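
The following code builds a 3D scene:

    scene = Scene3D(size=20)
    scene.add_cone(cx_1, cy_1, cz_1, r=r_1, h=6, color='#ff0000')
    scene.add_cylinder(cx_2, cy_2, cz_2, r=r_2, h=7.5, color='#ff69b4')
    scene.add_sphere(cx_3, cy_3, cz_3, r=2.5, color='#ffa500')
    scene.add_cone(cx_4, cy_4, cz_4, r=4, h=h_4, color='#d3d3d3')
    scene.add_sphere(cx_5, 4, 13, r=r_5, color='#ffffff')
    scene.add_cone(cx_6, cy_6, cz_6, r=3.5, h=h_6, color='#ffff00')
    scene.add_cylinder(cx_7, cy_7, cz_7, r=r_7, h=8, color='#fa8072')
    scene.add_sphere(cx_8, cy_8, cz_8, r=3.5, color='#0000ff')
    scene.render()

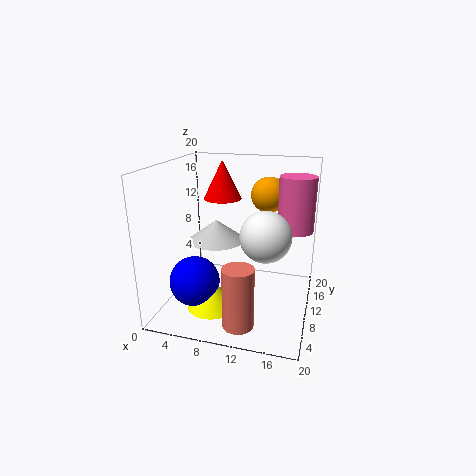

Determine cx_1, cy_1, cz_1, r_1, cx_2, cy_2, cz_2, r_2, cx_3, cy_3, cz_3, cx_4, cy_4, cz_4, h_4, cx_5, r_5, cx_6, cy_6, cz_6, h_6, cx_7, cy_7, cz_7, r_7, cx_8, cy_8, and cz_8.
cx_1 = 5.5
cy_1 = 17
cz_1 = 13.5
r_1 = 3
cx_2 = 17.5
cy_2 = 12.5
cz_2 = 11
r_2 = 2.5
cx_3 = 13.5
cy_3 = 13.5
cz_3 = 15.5
cx_4 = 6.5
cy_4 = 11
cz_4 = 9
h_4 = 3
cx_5 = 15
r_5 = 3
cx_6 = 7
cy_6 = 7
cz_6 = 0.5
h_6 = 4
cx_7 = 12
cy_7 = 3
cz_7 = 1
r_7 = 2
cx_8 = 4.5
cy_8 = 7
cz_8 = 4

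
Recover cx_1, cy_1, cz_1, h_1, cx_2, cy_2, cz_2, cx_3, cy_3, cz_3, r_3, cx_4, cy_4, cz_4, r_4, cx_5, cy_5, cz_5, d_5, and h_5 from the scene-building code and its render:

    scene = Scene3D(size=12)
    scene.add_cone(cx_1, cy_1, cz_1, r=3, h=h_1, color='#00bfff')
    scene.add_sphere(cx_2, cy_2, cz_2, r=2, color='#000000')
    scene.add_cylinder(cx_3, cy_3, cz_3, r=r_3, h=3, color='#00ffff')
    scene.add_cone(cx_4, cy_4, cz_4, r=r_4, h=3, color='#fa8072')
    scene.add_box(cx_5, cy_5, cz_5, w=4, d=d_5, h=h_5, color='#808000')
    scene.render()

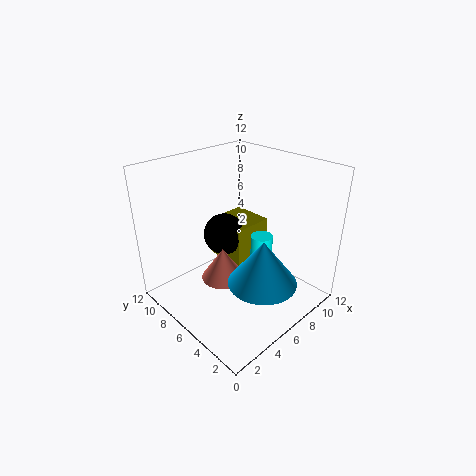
cx_1 = 7, cy_1 = 4, cz_1 = 2, h_1 = 4, cx_2 = 8, cy_2 = 10, cz_2 = 4, cx_3 = 9, cy_3 = 6, cz_3 = 2, r_3 = 1, cx_4 = 6, cy_4 = 8, cz_4 = 1, r_4 = 2, cx_5 = 8, cy_5 = 8, cz_5 = 1, d_5 = 4, h_5 = 4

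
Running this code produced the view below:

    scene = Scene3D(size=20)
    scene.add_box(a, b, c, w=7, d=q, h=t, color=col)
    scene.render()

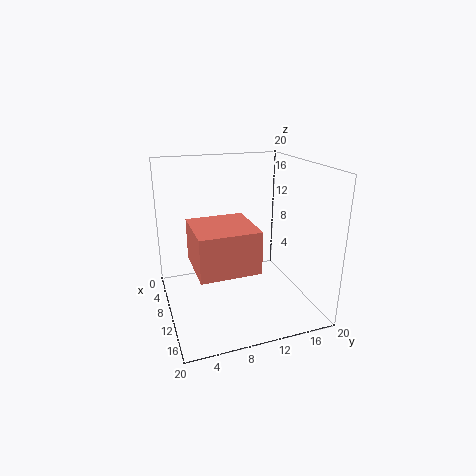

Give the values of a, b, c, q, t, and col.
a = 12.5
b = 2.5
c = 9.5
q = 7
t = 5
col = 'salmon'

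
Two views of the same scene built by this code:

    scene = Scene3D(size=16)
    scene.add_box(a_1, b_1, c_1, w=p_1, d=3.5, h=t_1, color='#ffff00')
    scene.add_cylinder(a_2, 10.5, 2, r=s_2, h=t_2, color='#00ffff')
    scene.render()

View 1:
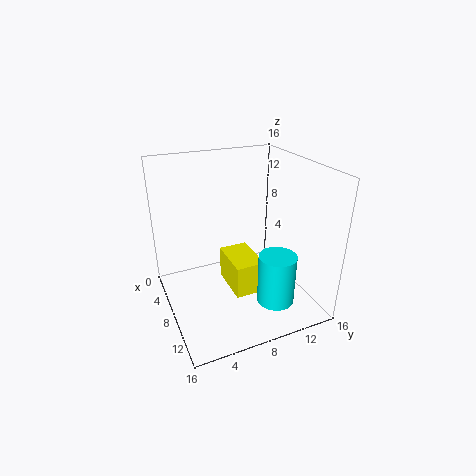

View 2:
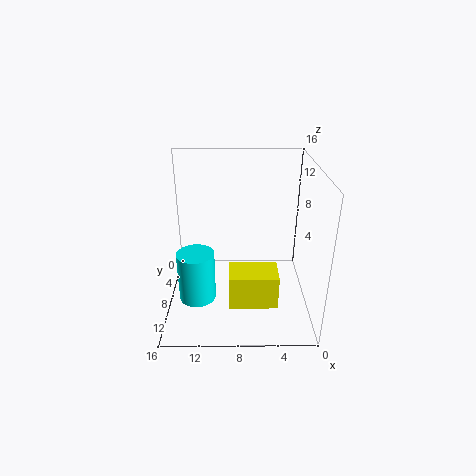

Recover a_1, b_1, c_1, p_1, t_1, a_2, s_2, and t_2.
a_1 = 3.5; b_1 = 7.5; c_1 = 0.5; p_1 = 5.5; t_1 = 4; a_2 = 12.5; s_2 = 2; t_2 = 5.5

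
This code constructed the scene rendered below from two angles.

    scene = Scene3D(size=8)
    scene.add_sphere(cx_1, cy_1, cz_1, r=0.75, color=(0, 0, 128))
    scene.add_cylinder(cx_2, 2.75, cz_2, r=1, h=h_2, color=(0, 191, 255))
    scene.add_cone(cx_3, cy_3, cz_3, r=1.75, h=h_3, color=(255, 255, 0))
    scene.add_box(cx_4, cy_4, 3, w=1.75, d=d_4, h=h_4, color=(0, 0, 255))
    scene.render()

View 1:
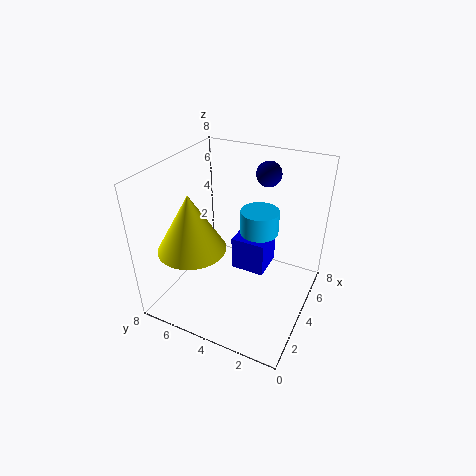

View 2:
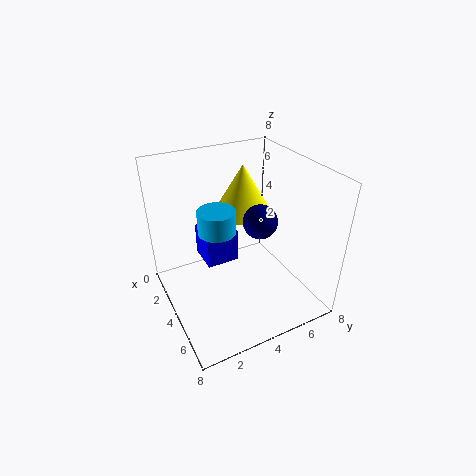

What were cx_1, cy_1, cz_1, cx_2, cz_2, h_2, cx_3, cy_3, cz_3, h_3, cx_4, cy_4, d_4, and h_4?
cx_1 = 7, cy_1 = 3.5, cz_1 = 6.75, cx_2 = 4, cz_2 = 4.75, h_2 = 1.25, cx_3 = 1.75, cy_3 = 5.5, cz_3 = 4.25, h_3 = 3, cx_4 = 2.75, cy_4 = 2, d_4 = 1.75, h_4 = 1.75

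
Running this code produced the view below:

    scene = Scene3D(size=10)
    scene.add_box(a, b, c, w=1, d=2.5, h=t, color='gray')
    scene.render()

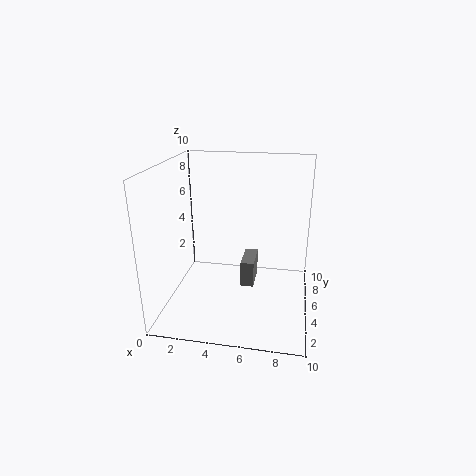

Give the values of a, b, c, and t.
a = 5; b = 6; c = 0.5; t = 2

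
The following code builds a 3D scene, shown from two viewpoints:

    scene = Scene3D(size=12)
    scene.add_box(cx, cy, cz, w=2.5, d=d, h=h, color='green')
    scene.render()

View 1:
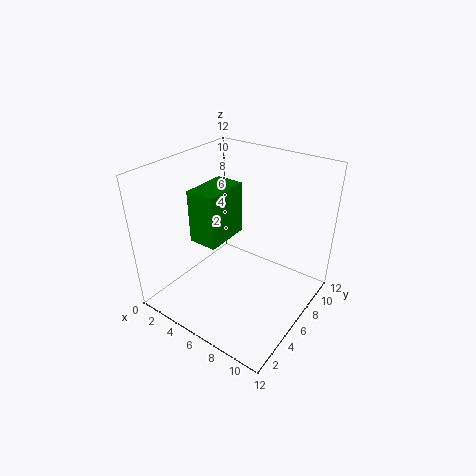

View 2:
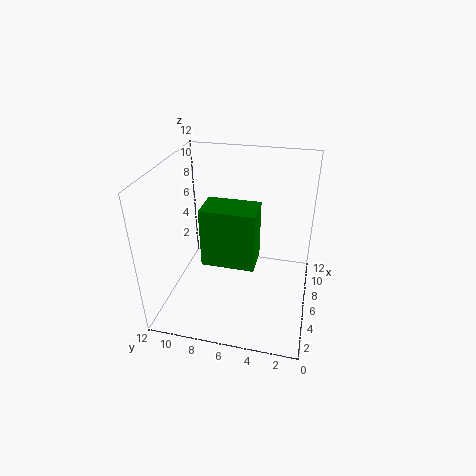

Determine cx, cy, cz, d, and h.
cx = 2.5, cy = 4, cz = 5.5, d = 4, h = 4.5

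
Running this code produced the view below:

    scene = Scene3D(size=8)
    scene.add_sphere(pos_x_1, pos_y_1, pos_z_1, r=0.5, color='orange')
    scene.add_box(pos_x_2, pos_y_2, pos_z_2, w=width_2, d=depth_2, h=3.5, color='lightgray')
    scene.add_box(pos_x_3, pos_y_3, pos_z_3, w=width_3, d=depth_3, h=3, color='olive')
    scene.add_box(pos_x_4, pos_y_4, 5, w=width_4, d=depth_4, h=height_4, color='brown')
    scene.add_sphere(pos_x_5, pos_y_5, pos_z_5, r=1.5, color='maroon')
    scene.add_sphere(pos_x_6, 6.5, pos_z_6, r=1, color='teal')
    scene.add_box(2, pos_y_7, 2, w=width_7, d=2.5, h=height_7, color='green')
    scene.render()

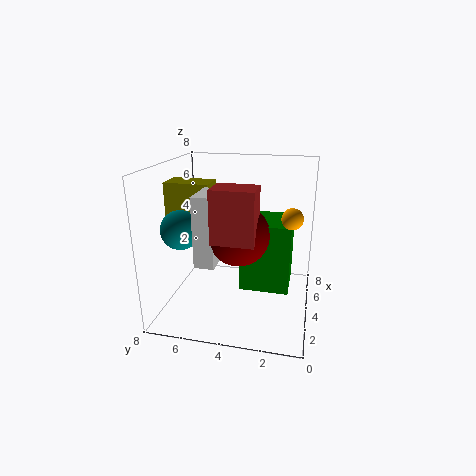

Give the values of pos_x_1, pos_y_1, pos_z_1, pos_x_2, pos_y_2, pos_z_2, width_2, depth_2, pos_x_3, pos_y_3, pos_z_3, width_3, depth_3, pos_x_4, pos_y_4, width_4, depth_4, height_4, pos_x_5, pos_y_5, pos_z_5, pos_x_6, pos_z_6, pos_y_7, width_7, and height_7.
pos_x_1 = 2
pos_y_1 = 1
pos_z_1 = 6
pos_x_2 = 1
pos_y_2 = 4.5
pos_z_2 = 3.5
width_2 = 2
depth_2 = 1
pos_x_3 = 3.5
pos_y_3 = 5.5
pos_z_3 = 4
width_3 = 1.5
depth_3 = 2.5
pos_x_4 = 0.5
pos_y_4 = 2.5
width_4 = 1.5
depth_4 = 2
height_4 = 2.5
pos_x_5 = 2
pos_y_5 = 3.5
pos_z_5 = 5
pos_x_6 = 2
pos_z_6 = 5
pos_y_7 = 1
width_7 = 2.5
height_7 = 3.5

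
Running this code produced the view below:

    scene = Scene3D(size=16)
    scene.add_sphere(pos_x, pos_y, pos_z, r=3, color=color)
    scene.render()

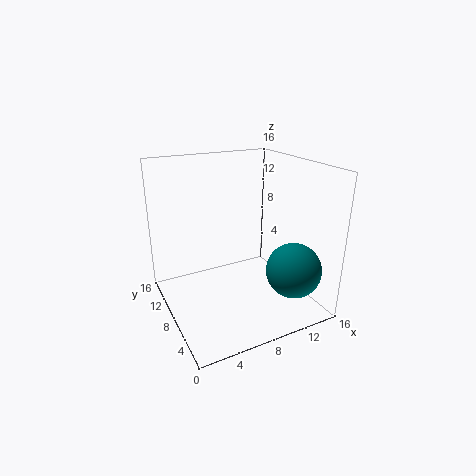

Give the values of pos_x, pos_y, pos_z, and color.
pos_x = 12.5, pos_y = 3.5, pos_z = 5, color = 'teal'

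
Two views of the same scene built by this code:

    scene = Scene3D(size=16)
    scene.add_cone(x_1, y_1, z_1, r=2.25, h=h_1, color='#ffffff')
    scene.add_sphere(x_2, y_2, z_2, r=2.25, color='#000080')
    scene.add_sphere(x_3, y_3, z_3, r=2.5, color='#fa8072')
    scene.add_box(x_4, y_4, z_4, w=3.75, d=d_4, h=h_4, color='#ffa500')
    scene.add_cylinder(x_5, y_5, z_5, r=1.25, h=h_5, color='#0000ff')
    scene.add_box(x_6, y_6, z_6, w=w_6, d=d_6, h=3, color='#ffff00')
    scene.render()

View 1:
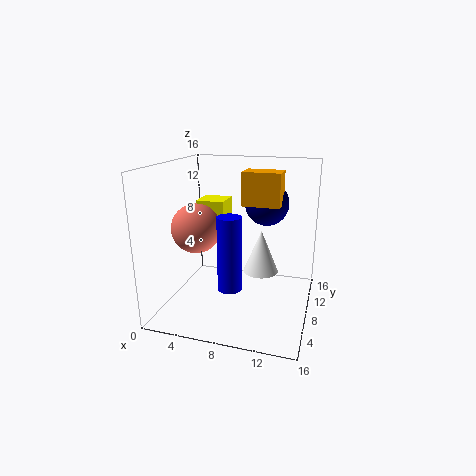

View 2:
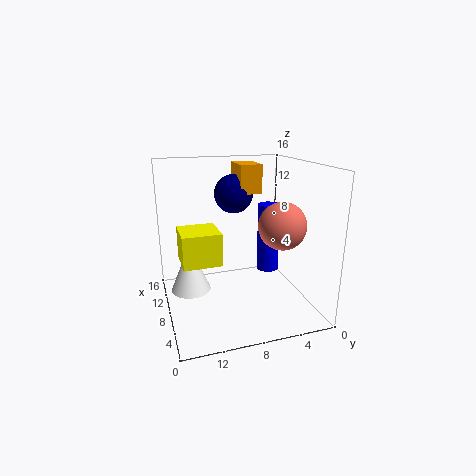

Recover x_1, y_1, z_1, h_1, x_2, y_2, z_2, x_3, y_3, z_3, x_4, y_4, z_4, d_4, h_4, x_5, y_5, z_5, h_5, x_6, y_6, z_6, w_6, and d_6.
x_1 = 9.5
y_1 = 13.25
z_1 = 1.75
h_1 = 5.5
x_2 = 11.25
y_2 = 7.5
z_2 = 12.25
x_3 = 4.75
y_3 = 4.25
z_3 = 10
x_4 = 9.25
y_4 = 4.75
z_4 = 12.5
d_4 = 2.5
h_4 = 3.25
x_5 = 8.25
y_5 = 4.25
z_5 = 3.75
h_5 = 7.75
x_6 = 1.5
y_6 = 11.5
z_6 = 8
w_6 = 3.5
d_6 = 3.5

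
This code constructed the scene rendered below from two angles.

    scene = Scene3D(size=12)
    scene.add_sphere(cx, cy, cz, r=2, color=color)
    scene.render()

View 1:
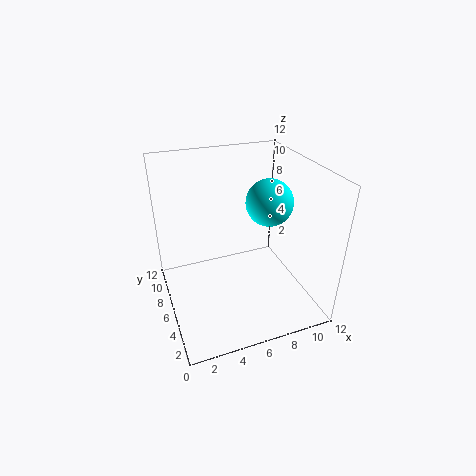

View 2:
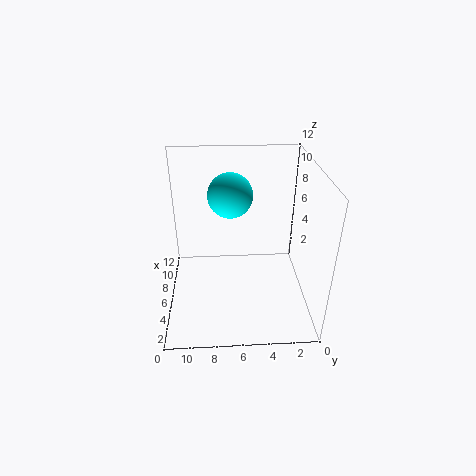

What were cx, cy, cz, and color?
cx = 9; cy = 6.5; cz = 8.5; color = 'cyan'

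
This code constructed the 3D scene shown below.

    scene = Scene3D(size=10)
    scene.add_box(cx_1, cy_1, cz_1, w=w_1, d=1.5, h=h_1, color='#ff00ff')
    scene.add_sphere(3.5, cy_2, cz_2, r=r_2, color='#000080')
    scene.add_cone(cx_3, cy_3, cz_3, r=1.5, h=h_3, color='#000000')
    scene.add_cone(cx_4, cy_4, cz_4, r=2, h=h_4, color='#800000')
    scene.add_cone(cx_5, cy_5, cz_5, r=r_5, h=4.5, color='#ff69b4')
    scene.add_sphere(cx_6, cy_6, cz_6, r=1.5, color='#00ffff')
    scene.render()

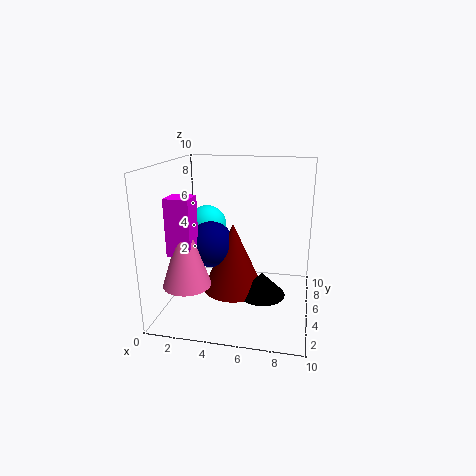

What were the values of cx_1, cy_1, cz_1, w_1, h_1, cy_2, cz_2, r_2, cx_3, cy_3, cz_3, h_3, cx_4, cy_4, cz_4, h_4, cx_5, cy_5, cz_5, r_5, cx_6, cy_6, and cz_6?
cx_1 = 1.5
cy_1 = 1
cz_1 = 5
w_1 = 1.5
h_1 = 3.5
cy_2 = 3.5
cz_2 = 5
r_2 = 1.5
cx_3 = 7
cy_3 = 3
cz_3 = 2
h_3 = 1.5
cx_4 = 5
cy_4 = 3.5
cz_4 = 2
h_4 = 4.5
cx_5 = 2.5
cy_5 = 1.5
cz_5 = 3
r_5 = 1.5
cx_6 = 2
cy_6 = 7.5
cz_6 = 5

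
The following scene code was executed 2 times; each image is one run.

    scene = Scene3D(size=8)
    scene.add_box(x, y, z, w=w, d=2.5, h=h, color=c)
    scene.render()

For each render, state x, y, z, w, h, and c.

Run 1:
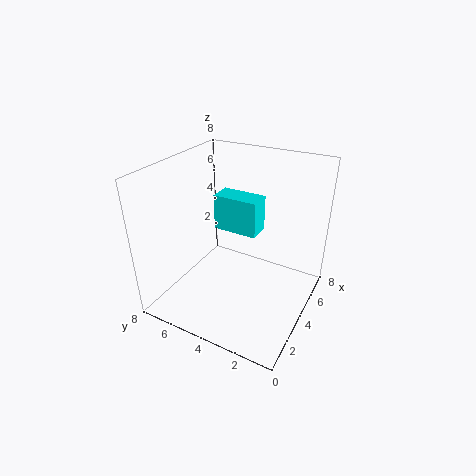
x = 4, y = 3, z = 4.25, w = 1.25, h = 2, c = 'cyan'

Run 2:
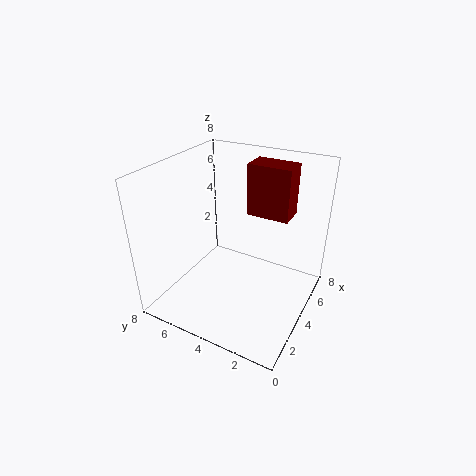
x = 5.5, y = 1.75, z = 4.75, w = 1.5, h = 3, c = 'maroon'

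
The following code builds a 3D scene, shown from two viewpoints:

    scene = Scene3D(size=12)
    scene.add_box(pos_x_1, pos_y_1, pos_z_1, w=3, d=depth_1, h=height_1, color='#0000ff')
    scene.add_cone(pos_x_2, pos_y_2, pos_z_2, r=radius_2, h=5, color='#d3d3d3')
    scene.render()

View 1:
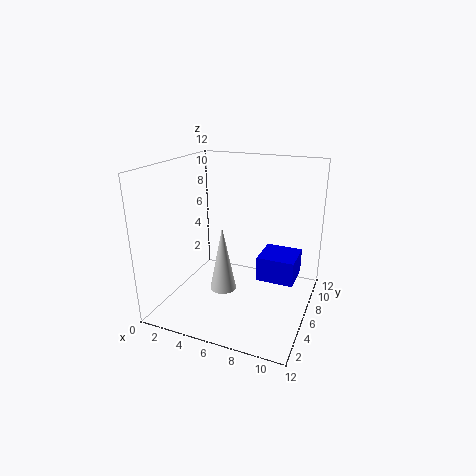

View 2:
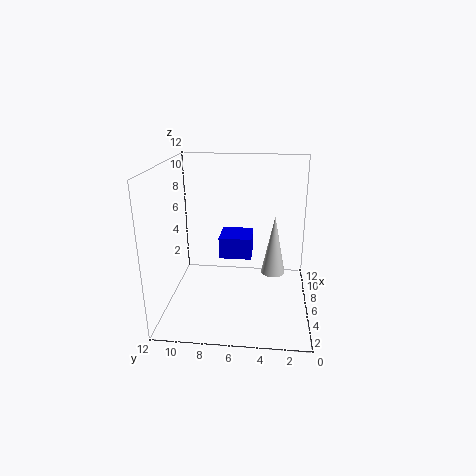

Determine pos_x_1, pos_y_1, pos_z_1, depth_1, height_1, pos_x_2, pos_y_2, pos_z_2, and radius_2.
pos_x_1 = 8; pos_y_1 = 5; pos_z_1 = 3; depth_1 = 3; height_1 = 2; pos_x_2 = 6; pos_y_2 = 3; pos_z_2 = 3; radius_2 = 1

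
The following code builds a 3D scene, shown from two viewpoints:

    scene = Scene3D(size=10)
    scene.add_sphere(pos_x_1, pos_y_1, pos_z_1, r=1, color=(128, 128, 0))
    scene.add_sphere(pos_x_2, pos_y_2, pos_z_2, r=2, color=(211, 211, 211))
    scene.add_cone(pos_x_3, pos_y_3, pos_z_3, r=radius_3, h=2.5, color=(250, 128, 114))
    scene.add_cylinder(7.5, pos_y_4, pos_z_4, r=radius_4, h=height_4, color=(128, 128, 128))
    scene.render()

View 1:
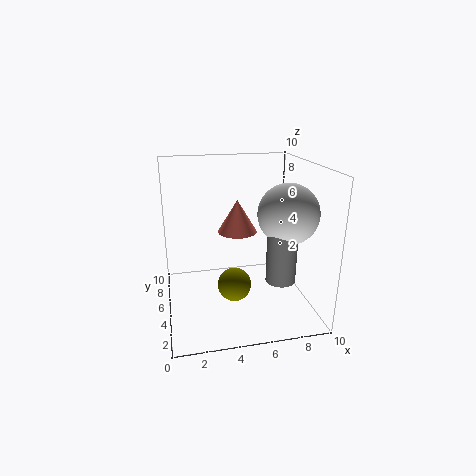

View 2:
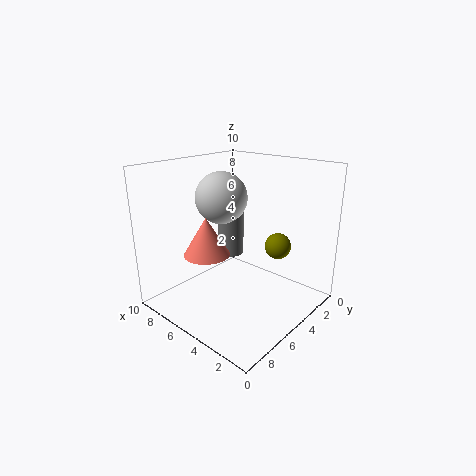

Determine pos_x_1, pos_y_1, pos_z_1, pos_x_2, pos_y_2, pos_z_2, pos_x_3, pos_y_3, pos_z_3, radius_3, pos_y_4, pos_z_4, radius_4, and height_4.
pos_x_1 = 4, pos_y_1 = 1.5, pos_z_1 = 3.5, pos_x_2 = 8, pos_y_2 = 3.5, pos_z_2 = 7, pos_x_3 = 5.5, pos_y_3 = 7.5, pos_z_3 = 4.5, radius_3 = 1.5, pos_y_4 = 3, pos_z_4 = 2.5, radius_4 = 1, height_4 = 3.5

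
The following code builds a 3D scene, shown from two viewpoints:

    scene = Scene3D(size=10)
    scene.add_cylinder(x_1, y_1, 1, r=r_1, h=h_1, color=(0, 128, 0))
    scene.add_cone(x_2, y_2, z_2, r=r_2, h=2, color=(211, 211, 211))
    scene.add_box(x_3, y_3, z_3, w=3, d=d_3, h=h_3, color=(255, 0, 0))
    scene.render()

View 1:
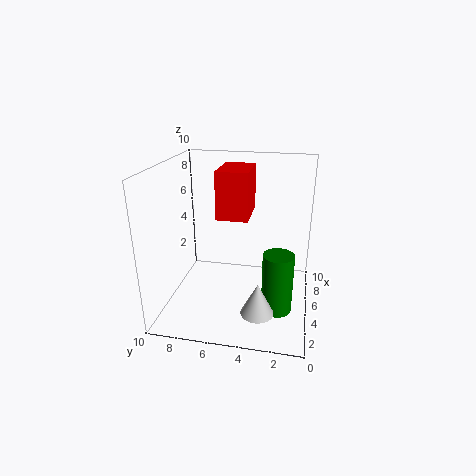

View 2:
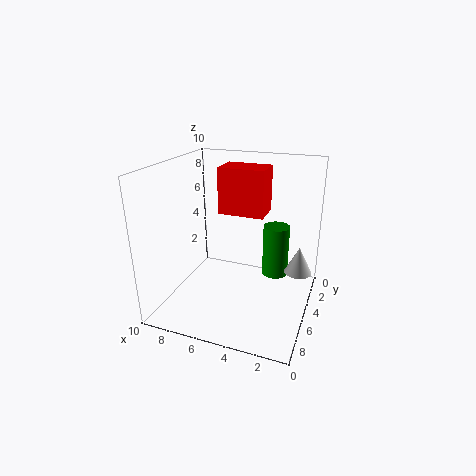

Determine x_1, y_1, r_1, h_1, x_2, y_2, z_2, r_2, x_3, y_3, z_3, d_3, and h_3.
x_1 = 3
y_1 = 2
r_1 = 1
h_1 = 4
x_2 = 1
y_2 = 3
z_2 = 2
r_2 = 1
x_3 = 3
y_3 = 4
z_3 = 7
d_3 = 2
h_3 = 3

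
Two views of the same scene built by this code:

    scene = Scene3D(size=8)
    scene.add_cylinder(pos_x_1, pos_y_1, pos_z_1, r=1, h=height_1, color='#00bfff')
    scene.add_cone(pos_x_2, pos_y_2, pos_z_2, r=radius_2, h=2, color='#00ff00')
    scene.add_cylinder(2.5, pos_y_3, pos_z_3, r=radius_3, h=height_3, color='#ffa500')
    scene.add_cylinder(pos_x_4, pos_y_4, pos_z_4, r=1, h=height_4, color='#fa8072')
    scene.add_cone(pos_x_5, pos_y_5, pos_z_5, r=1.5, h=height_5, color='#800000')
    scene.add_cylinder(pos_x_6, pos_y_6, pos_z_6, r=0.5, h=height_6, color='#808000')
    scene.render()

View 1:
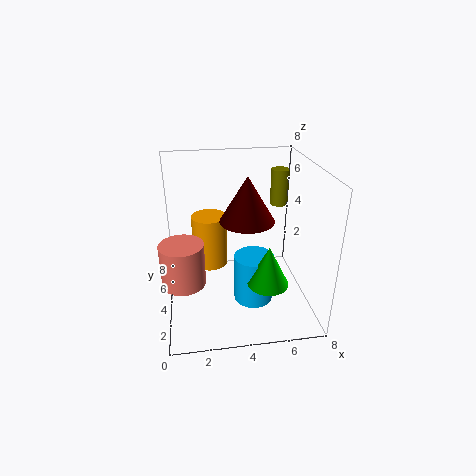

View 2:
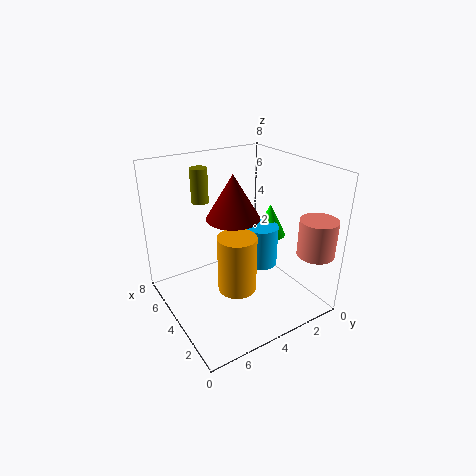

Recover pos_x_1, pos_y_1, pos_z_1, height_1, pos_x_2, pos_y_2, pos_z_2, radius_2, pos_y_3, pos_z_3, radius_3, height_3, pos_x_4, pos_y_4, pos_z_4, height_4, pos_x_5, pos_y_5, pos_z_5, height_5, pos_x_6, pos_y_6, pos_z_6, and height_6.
pos_x_1 = 4.5
pos_y_1 = 2
pos_z_1 = 1.5
height_1 = 2.5
pos_x_2 = 5
pos_y_2 = 1
pos_z_2 = 3
radius_2 = 1
pos_y_3 = 5
pos_z_3 = 2
radius_3 = 1
height_3 = 3
pos_x_4 = 1
pos_y_4 = 1
pos_z_4 = 3.5
height_4 = 2
pos_x_5 = 4.5
pos_y_5 = 4
pos_z_5 = 5
height_5 = 2.5
pos_x_6 = 6.5
pos_y_6 = 5
pos_z_6 = 5.5
height_6 = 2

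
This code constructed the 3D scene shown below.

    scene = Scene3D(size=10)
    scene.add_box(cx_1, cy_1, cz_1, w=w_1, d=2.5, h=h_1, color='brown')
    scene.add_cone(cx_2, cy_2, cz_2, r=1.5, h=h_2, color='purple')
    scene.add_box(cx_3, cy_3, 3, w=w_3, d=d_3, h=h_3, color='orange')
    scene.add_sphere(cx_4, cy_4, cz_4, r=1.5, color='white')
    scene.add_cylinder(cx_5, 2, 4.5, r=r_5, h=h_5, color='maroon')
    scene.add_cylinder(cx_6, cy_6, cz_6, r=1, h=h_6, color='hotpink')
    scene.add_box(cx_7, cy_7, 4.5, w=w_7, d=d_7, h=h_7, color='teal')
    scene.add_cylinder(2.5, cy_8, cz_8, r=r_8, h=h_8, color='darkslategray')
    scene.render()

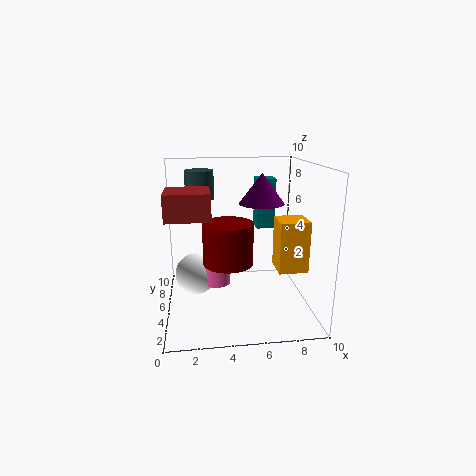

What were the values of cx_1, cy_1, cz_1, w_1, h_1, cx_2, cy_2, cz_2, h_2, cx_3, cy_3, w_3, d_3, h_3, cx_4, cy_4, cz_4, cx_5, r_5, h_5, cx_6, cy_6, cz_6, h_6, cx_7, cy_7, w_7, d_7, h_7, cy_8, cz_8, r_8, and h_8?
cx_1 = 0.5
cy_1 = 0.5
cz_1 = 7.5
w_1 = 2.5
h_1 = 1.5
cx_2 = 6.5
cy_2 = 4.5
cz_2 = 7.5
h_2 = 2
cx_3 = 7.5
cy_3 = 3
w_3 = 2
d_3 = 2
h_3 = 3.5
cx_4 = 2
cy_4 = 6
cz_4 = 2
cx_5 = 4
r_5 = 1.5
h_5 = 2.5
cx_6 = 3.5
cy_6 = 5.5
cz_6 = 1.5
h_6 = 1.5
cx_7 = 7
cy_7 = 8.5
w_7 = 1.5
d_7 = 1.5
h_7 = 4
cy_8 = 6.5
cz_8 = 7.5
r_8 = 1
h_8 = 2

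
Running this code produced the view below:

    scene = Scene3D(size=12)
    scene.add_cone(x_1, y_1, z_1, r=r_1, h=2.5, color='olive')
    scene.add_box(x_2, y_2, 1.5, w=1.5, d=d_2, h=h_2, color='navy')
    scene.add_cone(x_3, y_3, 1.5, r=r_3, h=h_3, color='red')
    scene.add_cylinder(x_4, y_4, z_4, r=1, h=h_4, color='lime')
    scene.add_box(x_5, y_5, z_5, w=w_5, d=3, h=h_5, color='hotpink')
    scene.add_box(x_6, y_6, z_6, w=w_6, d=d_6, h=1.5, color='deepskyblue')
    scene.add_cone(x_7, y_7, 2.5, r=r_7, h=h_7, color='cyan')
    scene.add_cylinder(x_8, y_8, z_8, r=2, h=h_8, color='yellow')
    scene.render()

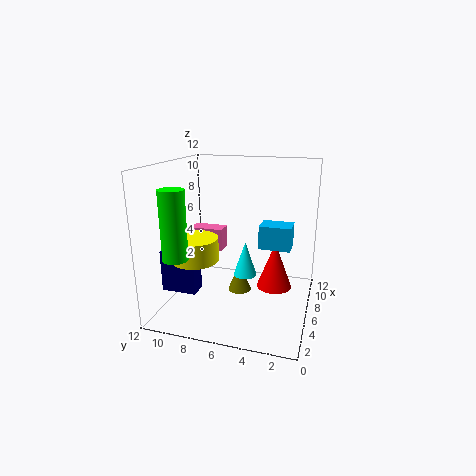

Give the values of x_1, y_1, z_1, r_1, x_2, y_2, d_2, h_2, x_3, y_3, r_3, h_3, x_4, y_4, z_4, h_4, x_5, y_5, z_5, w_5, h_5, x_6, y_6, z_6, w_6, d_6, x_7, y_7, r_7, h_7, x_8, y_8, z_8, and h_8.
x_1 = 6.5
y_1 = 6
z_1 = 1
r_1 = 1
x_2 = 3.5
y_2 = 9
d_2 = 3
h_2 = 3.5
x_3 = 7
y_3 = 3
r_3 = 1.5
h_3 = 4
x_4 = 2.5
y_4 = 10
z_4 = 5
h_4 = 5.5
x_5 = 7.5
y_5 = 8
z_5 = 4
w_5 = 1.5
h_5 = 2
x_6 = 0.5
y_6 = 1
z_6 = 7.5
w_6 = 1.5
d_6 = 2
x_7 = 6.5
y_7 = 5.5
r_7 = 1
h_7 = 3
x_8 = 5
y_8 = 9.5
z_8 = 4
h_8 = 2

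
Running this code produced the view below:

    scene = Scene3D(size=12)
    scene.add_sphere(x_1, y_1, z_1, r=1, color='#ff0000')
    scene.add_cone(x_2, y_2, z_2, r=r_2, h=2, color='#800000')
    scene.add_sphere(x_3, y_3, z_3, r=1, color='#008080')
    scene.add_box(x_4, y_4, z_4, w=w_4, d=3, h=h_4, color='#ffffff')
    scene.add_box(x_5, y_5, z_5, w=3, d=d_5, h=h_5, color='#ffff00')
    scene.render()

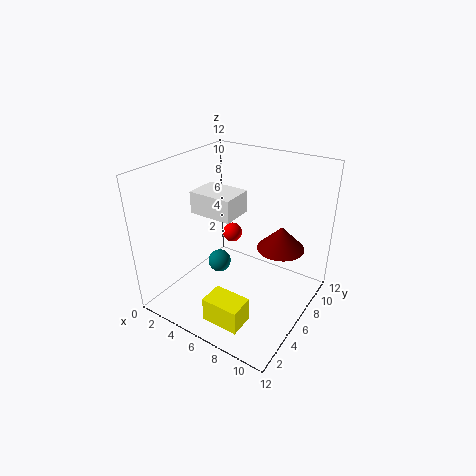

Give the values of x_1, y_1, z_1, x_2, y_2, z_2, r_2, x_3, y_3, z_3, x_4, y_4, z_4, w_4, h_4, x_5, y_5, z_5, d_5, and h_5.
x_1 = 2
y_1 = 11
z_1 = 3
x_2 = 9
y_2 = 8
z_2 = 5
r_2 = 2
x_3 = 4
y_3 = 6
z_3 = 3
x_4 = 1
y_4 = 6
z_4 = 7
w_4 = 4
h_4 = 2
x_5 = 6
y_5 = 1
z_5 = 1
d_5 = 2
h_5 = 2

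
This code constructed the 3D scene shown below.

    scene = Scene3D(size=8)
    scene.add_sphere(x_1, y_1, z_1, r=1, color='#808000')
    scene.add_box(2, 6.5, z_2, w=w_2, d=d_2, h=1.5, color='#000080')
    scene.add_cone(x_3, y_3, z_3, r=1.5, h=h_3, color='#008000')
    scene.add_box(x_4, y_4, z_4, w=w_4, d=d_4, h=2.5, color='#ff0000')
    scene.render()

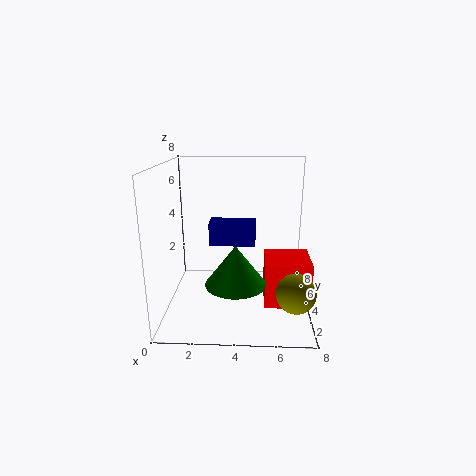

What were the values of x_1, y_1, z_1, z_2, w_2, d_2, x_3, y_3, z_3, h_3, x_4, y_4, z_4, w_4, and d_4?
x_1 = 7
y_1 = 1.5
z_1 = 2
z_2 = 2.5
w_2 = 3
d_2 = 1.5
x_3 = 4
y_3 = 1.5
z_3 = 2.5
h_3 = 2
x_4 = 5.5
y_4 = 2.5
z_4 = 0.5
w_4 = 2.5
d_4 = 2.5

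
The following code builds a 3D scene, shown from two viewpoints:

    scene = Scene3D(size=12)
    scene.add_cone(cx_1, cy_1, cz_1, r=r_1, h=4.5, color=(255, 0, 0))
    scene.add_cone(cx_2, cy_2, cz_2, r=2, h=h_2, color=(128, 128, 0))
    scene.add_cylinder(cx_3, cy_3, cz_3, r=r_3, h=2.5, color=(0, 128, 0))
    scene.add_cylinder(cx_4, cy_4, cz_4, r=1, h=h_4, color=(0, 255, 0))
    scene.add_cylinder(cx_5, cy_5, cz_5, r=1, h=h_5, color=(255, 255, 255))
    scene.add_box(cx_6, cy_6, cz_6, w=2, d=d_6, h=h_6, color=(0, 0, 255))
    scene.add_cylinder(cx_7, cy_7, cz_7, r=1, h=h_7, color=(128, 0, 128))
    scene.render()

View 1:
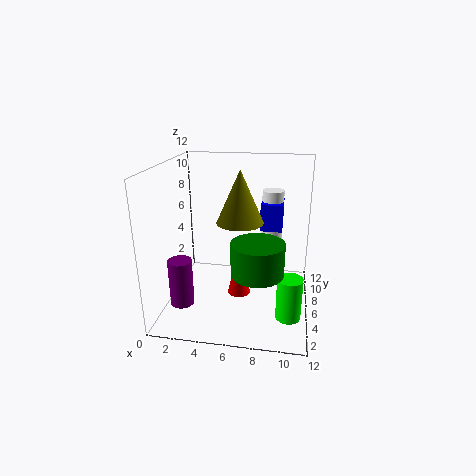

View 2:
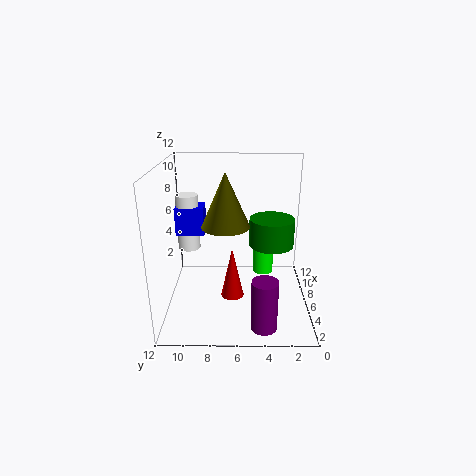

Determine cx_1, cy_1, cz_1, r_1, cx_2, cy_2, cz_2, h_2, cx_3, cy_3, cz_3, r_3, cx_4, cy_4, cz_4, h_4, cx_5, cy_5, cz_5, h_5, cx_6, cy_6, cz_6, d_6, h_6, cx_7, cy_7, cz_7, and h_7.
cx_1 = 6, cy_1 = 6.5, cz_1 = 0.5, r_1 = 1, cx_2 = 6, cy_2 = 7, cz_2 = 7, h_2 = 4.5, cx_3 = 8, cy_3 = 3, cz_3 = 4.5, r_3 = 2, cx_4 = 10.5, cy_4 = 3.5, cz_4 = 0.5, h_4 = 3.5, cx_5 = 8.5, cy_5 = 10.5, cz_5 = 4, h_5 = 5, cx_6 = 7.5, cy_6 = 9, cz_6 = 5.5, d_6 = 2.5, h_6 = 2.5, cx_7 = 1.5, cy_7 = 4, cz_7 = 0.5, h_7 = 4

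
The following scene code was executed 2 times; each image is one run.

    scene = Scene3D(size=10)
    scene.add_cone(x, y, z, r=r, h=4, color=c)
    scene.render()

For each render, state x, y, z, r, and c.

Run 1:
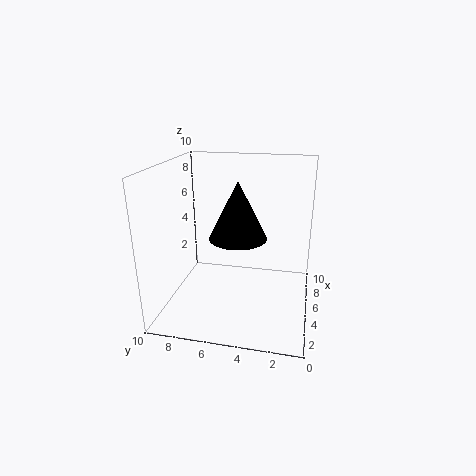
x = 5; y = 5; z = 5; r = 2; c = 'black'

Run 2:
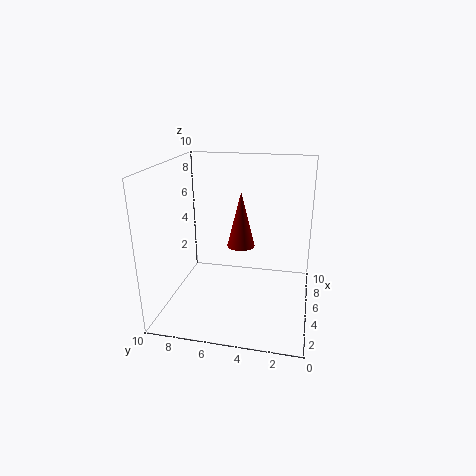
x = 6; y = 5; z = 4; r = 1; c = 'maroon'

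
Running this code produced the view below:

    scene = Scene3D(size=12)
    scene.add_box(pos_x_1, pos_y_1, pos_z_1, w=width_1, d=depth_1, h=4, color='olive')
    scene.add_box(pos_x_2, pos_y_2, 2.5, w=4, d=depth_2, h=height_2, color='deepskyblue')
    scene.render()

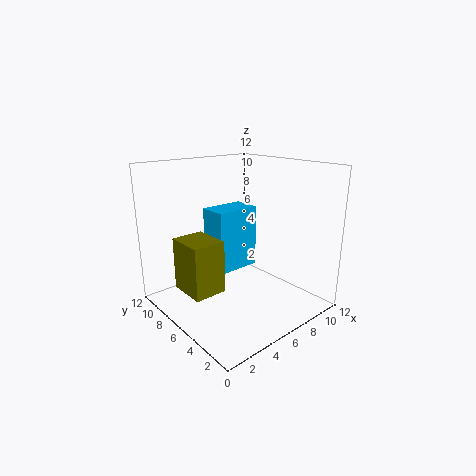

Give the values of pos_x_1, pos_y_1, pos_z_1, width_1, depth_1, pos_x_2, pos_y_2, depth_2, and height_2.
pos_x_1 = 0.5, pos_y_1 = 4, pos_z_1 = 3, width_1 = 2.5, depth_1 = 3, pos_x_2 = 5, pos_y_2 = 7, depth_2 = 2.5, height_2 = 5.5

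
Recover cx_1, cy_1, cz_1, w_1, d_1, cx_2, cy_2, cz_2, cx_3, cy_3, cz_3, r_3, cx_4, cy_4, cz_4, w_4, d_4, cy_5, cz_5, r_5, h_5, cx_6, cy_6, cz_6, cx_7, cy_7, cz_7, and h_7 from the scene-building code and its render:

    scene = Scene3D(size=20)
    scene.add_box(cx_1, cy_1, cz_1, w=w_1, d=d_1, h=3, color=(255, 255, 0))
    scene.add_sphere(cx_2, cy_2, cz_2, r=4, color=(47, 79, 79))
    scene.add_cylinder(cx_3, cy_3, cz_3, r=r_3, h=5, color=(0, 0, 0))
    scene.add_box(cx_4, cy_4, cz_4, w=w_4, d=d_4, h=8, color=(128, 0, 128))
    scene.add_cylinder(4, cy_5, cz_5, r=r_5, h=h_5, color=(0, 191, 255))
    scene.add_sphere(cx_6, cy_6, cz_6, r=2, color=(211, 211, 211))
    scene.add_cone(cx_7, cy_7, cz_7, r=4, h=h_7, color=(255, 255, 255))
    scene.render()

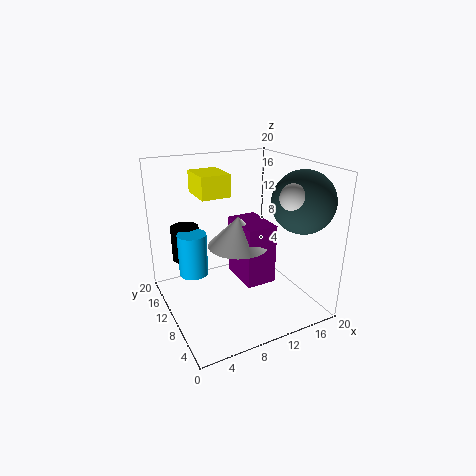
cx_1 = 5
cy_1 = 10
cz_1 = 16
w_1 = 4
d_1 = 5
cx_2 = 16
cy_2 = 4
cz_2 = 16
cx_3 = 4
cy_3 = 15
cz_3 = 6
r_3 = 2
cx_4 = 9
cy_4 = 5
cz_4 = 5
w_4 = 4
d_4 = 6
cy_5 = 12
cz_5 = 5
r_5 = 2
h_5 = 6
cx_6 = 14
cy_6 = 3
cz_6 = 17
cx_7 = 9
cy_7 = 8
cz_7 = 10
h_7 = 4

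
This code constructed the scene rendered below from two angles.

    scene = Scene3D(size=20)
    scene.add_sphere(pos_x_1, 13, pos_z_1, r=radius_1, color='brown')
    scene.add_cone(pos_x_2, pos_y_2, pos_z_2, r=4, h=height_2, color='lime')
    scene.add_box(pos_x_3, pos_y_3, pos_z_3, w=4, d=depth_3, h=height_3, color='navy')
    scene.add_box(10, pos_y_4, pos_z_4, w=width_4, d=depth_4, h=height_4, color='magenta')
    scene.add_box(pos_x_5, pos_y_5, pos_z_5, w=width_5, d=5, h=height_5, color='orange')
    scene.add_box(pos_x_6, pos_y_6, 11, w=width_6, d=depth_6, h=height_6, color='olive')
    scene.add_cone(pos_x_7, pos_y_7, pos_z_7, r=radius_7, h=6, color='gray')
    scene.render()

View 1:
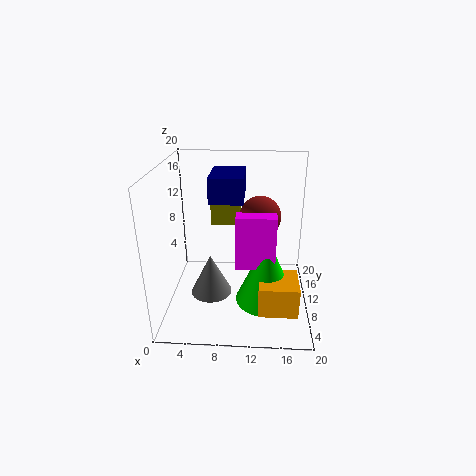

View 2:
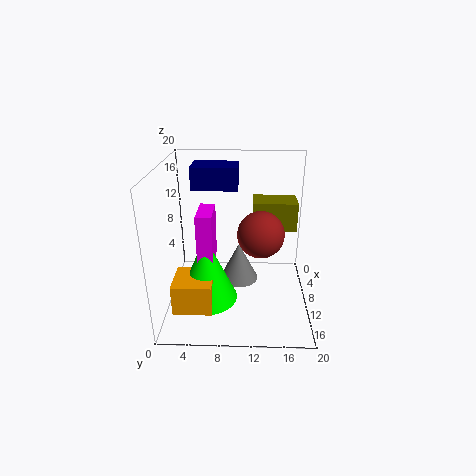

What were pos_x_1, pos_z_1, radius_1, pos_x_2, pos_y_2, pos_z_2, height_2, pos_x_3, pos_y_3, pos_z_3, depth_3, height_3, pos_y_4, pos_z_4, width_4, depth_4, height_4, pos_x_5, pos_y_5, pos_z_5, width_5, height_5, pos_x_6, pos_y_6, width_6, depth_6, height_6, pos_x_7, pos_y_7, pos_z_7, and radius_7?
pos_x_1 = 13
pos_z_1 = 12
radius_1 = 3
pos_x_2 = 14
pos_y_2 = 6
pos_z_2 = 3
height_2 = 9
pos_x_3 = 7
pos_y_3 = 4
pos_z_3 = 17
depth_3 = 6
height_3 = 3
pos_y_4 = 5
pos_z_4 = 8
width_4 = 5
depth_4 = 2
height_4 = 7
pos_x_5 = 13
pos_y_5 = 2
pos_z_5 = 3
width_5 = 5
height_5 = 4
pos_x_6 = 6
pos_y_6 = 12
width_6 = 4
depth_6 = 6
height_6 = 4
pos_x_7 = 6
pos_y_7 = 10
pos_z_7 = 1
radius_7 = 3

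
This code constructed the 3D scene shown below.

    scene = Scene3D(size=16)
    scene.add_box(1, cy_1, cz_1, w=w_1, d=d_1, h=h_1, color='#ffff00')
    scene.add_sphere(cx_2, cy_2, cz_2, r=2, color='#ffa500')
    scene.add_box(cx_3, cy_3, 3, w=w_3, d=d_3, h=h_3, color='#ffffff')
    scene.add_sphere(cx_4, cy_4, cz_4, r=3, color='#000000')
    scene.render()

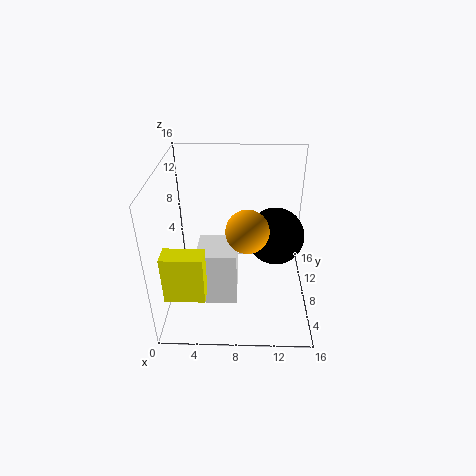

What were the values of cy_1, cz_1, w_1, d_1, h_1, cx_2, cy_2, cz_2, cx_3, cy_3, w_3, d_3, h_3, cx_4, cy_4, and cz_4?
cy_1 = 1; cz_1 = 5; w_1 = 4; d_1 = 2; h_1 = 5; cx_2 = 9; cy_2 = 3; cz_2 = 12; cx_3 = 4; cy_3 = 3; w_3 = 4; d_3 = 4; h_3 = 6; cx_4 = 12; cy_4 = 7; cz_4 = 9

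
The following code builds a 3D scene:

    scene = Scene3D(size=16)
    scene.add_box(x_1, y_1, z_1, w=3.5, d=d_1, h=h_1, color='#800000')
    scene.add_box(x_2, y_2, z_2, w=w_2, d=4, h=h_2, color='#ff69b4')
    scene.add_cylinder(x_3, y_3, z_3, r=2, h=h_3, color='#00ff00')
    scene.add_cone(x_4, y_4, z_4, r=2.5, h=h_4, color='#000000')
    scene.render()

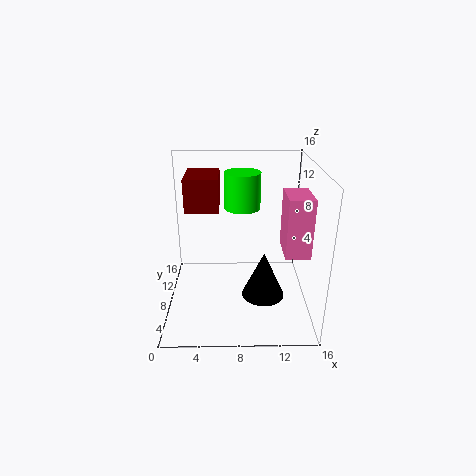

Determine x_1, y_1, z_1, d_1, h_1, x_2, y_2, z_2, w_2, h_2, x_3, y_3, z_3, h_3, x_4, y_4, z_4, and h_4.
x_1 = 2.5
y_1 = 6.5
z_1 = 11.5
d_1 = 5
h_1 = 3.5
x_2 = 12.5
y_2 = 3
z_2 = 8
w_2 = 2.5
h_2 = 6
x_3 = 8.5
y_3 = 9.5
z_3 = 11
h_3 = 4
x_4 = 11
y_4 = 8
z_4 = 0.5
h_4 = 5.5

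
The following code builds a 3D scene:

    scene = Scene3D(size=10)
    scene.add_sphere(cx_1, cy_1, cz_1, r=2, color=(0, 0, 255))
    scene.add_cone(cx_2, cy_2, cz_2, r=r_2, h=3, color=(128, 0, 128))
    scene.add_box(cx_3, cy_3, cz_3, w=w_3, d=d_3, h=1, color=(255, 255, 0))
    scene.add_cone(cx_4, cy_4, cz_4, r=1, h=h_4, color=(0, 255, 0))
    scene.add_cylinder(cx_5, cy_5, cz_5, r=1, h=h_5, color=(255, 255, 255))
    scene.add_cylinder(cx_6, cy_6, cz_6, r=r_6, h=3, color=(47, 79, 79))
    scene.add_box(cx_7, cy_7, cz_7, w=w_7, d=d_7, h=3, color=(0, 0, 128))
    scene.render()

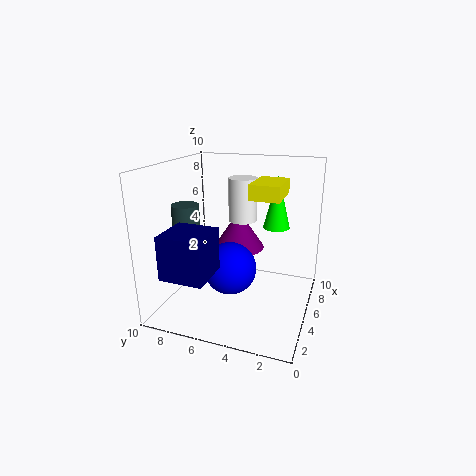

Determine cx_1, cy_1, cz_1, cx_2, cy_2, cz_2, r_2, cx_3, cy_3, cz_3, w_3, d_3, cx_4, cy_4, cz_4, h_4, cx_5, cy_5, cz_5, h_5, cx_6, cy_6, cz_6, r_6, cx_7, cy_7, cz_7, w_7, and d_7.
cx_1 = 6, cy_1 = 6, cz_1 = 2, cx_2 = 8, cy_2 = 6, cz_2 = 3, r_2 = 2, cx_3 = 4, cy_3 = 2, cz_3 = 8, w_3 = 3, d_3 = 2, cx_4 = 8, cy_4 = 3, cz_4 = 5, h_4 = 4, cx_5 = 6, cy_5 = 5, cz_5 = 6, h_5 = 3, cx_6 = 5, cy_6 = 9, cz_6 = 4, r_6 = 1, cx_7 = 1, cy_7 = 6, cz_7 = 3, w_7 = 3, d_7 = 3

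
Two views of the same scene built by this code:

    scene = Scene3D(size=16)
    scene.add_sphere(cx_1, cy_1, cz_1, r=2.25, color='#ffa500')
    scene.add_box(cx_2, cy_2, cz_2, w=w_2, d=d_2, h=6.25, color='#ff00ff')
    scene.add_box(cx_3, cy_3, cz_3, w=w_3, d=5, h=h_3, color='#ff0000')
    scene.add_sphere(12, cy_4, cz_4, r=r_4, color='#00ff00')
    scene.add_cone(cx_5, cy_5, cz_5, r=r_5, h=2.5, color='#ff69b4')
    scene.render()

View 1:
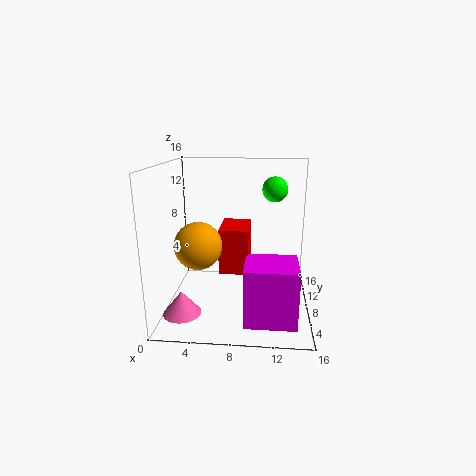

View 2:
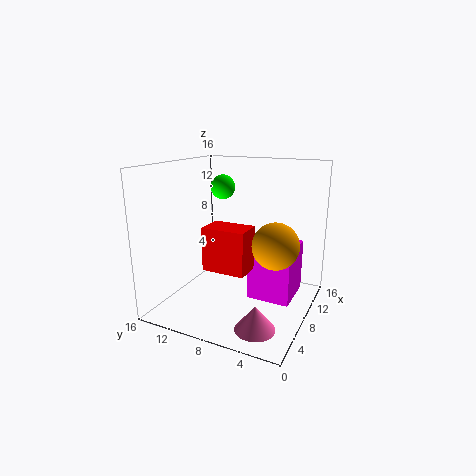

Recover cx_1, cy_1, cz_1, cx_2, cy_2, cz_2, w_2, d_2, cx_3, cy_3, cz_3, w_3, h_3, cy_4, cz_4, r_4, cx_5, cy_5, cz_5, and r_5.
cx_1 = 4.75; cy_1 = 2.5; cz_1 = 9; cx_2 = 9; cy_2 = 2.25; cz_2 = 0.25; w_2 = 5.5; d_2 = 5; cx_3 = 6; cy_3 = 6.5; cz_3 = 4.25; w_3 = 3.25; h_3 = 5; cy_4 = 12; cz_4 = 12.75; r_4 = 1.5; cx_5 = 2.5; cy_5 = 3.5; cz_5 = 1; r_5 = 2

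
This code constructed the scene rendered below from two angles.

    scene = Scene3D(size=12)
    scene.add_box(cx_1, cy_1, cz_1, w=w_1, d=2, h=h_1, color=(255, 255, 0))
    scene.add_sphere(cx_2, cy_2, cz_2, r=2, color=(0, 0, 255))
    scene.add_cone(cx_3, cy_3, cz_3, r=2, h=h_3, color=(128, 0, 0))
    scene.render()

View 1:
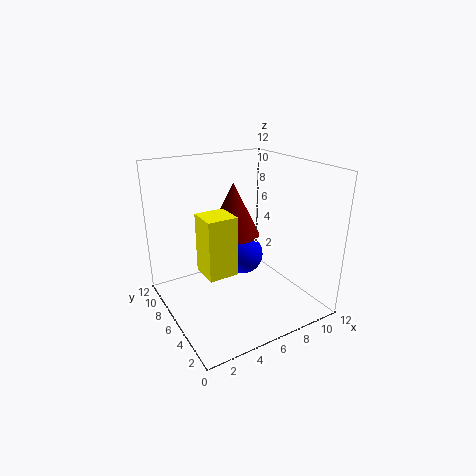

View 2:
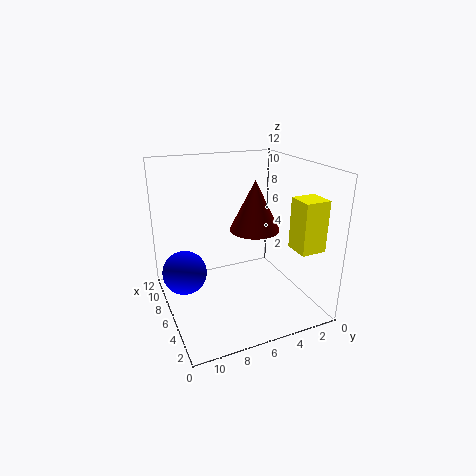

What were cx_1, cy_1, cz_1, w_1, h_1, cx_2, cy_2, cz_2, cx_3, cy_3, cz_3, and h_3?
cx_1 = 1
cy_1 = 1
cz_1 = 6
w_1 = 2
h_1 = 4
cx_2 = 9
cy_2 = 10
cz_2 = 2
cx_3 = 5
cy_3 = 5
cz_3 = 7
h_3 = 4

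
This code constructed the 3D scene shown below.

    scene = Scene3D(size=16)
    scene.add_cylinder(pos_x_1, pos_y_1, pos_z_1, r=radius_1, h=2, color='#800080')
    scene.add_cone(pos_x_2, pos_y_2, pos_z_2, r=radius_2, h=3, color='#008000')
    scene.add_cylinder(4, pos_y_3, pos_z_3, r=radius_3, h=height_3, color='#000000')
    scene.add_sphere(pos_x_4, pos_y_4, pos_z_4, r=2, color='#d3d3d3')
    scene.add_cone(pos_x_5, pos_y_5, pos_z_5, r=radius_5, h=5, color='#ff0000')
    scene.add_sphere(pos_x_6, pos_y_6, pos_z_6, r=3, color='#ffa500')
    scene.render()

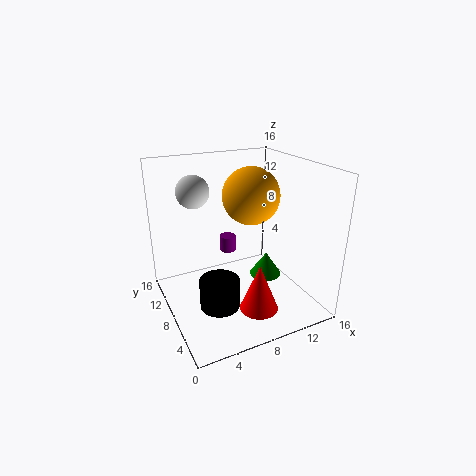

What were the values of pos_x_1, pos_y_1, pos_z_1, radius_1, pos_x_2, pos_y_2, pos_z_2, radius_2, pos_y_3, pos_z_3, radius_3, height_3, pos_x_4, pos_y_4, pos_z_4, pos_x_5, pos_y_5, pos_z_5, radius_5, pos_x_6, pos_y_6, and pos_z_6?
pos_x_1 = 9, pos_y_1 = 13, pos_z_1 = 4, radius_1 = 1, pos_x_2 = 13, pos_y_2 = 10, pos_z_2 = 1, radius_2 = 2, pos_y_3 = 4, pos_z_3 = 3, radius_3 = 2, height_3 = 3, pos_x_4 = 5, pos_y_4 = 14, pos_z_4 = 12, pos_x_5 = 8, pos_y_5 = 3, pos_z_5 = 2, radius_5 = 2, pos_x_6 = 9, pos_y_6 = 7, pos_z_6 = 13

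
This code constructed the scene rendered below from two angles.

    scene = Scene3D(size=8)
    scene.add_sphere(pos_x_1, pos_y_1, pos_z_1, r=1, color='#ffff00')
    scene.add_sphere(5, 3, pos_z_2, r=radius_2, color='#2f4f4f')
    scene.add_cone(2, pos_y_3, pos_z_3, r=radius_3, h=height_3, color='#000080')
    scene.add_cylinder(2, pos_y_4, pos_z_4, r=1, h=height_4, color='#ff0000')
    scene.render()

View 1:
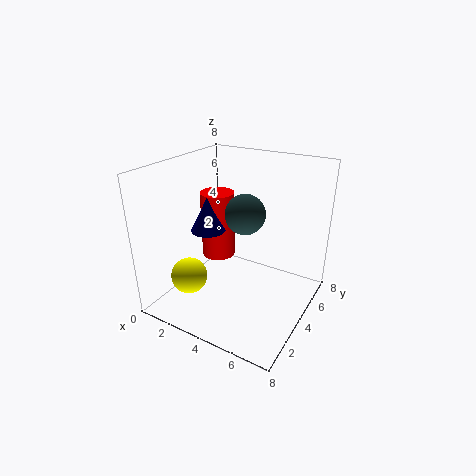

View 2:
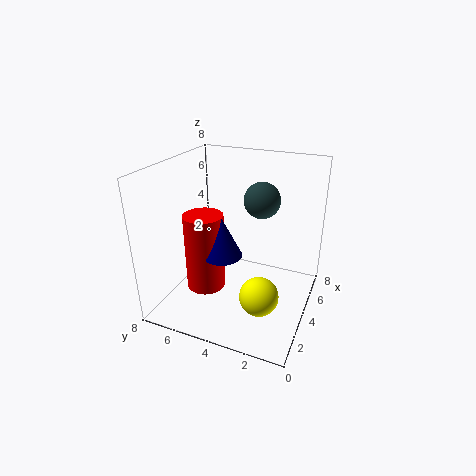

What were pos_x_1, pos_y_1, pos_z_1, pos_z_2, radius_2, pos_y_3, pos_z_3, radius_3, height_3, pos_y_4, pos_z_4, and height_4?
pos_x_1 = 2
pos_y_1 = 2
pos_z_1 = 2
pos_z_2 = 6
radius_2 = 1
pos_y_3 = 4
pos_z_3 = 4
radius_3 = 1
height_3 = 2
pos_y_4 = 5
pos_z_4 = 2
height_4 = 4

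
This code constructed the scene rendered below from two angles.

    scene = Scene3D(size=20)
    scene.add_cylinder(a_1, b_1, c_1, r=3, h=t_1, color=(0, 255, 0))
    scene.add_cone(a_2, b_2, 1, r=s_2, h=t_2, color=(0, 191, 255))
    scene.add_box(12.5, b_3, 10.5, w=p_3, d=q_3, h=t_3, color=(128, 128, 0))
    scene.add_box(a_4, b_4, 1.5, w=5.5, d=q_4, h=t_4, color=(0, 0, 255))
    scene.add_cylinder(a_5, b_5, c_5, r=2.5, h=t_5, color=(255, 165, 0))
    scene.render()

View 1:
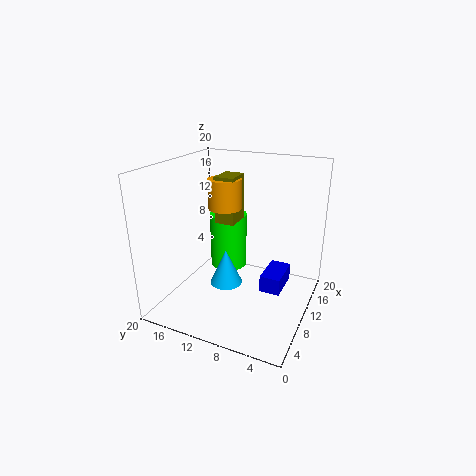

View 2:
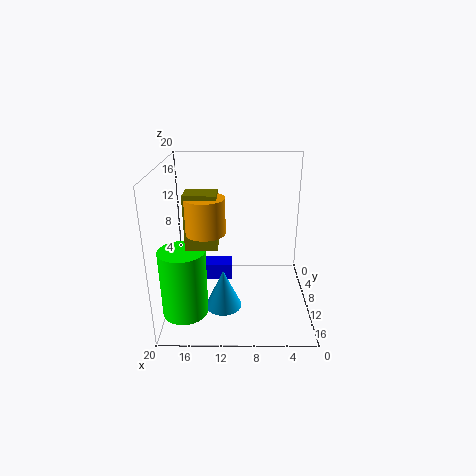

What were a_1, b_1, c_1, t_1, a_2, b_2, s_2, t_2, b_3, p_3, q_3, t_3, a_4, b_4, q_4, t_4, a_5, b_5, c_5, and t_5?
a_1 = 17, b_1 = 15, c_1 = 1.5, t_1 = 9, a_2 = 12, b_2 = 13, s_2 = 2.5, t_2 = 5.5, b_3 = 12, p_3 = 4, q_3 = 3, t_3 = 7, a_4 = 11, b_4 = 4, q_4 = 3, t_4 = 2.5, a_5 = 14, b_5 = 14, c_5 = 12.5, t_5 = 4.5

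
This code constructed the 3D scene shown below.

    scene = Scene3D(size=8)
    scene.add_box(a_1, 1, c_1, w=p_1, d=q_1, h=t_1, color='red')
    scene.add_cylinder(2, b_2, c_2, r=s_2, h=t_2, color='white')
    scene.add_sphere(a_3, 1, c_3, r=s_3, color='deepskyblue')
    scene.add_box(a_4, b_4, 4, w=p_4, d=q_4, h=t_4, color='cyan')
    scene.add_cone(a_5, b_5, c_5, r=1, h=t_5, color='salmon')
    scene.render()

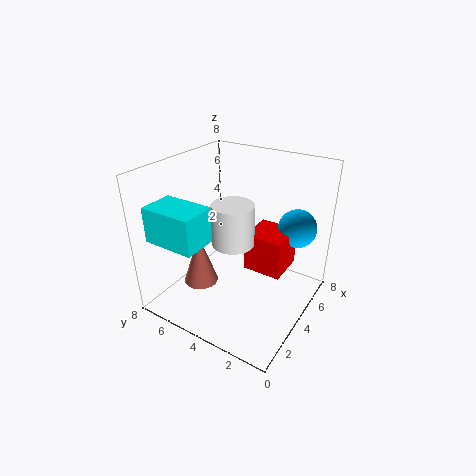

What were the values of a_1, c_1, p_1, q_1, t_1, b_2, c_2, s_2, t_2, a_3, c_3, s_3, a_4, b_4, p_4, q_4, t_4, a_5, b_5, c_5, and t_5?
a_1 = 3; c_1 = 3; p_1 = 2; q_1 = 2; t_1 = 2; b_2 = 3; c_2 = 5; s_2 = 1; t_2 = 2; a_3 = 5; c_3 = 5; s_3 = 1; a_4 = 1; b_4 = 5; p_4 = 2; q_4 = 3; t_4 = 2; a_5 = 3; b_5 = 6; c_5 = 1; t_5 = 3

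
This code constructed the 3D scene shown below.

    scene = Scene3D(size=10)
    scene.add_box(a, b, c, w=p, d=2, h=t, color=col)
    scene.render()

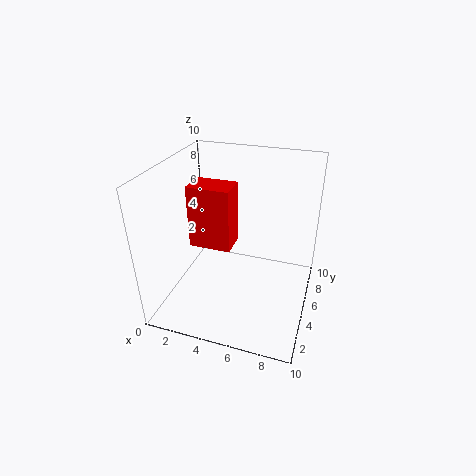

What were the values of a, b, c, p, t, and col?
a = 1.5
b = 4.5
c = 4
p = 3
t = 4.5
col = 'red'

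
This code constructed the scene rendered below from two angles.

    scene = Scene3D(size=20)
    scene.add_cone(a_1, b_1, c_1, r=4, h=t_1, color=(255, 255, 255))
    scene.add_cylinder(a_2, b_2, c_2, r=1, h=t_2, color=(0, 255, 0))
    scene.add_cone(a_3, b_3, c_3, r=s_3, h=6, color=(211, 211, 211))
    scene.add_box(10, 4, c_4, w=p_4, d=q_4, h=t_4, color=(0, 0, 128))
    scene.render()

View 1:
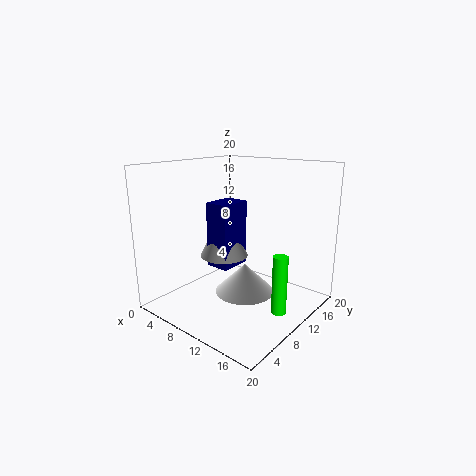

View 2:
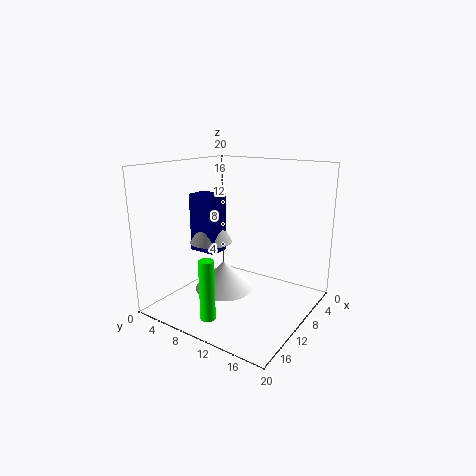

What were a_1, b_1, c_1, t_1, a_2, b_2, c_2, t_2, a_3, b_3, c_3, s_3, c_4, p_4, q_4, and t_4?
a_1 = 12; b_1 = 9; c_1 = 3; t_1 = 4; a_2 = 17; b_2 = 10; c_2 = 1; t_2 = 8; a_3 = 11; b_3 = 6; c_3 = 9; s_3 = 3; c_4 = 8; p_4 = 3; q_4 = 4; t_4 = 8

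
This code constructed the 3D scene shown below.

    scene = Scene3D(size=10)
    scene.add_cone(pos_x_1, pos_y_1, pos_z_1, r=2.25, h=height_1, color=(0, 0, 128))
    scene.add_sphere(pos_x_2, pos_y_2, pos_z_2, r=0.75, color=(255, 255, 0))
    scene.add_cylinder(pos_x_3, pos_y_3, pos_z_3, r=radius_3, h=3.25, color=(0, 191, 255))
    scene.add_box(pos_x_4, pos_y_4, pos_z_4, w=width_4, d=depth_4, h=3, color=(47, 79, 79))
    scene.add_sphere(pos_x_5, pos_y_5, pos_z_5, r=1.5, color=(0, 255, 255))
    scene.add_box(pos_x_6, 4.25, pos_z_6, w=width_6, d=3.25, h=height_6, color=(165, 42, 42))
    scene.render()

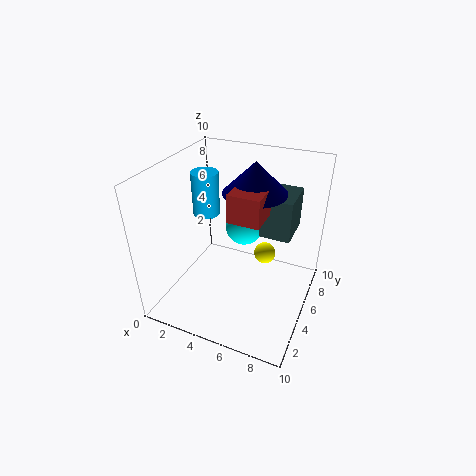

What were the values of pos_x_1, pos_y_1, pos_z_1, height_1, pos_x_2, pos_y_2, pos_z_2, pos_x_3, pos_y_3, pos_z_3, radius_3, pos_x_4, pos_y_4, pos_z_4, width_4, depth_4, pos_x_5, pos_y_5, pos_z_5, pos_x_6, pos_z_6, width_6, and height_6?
pos_x_1 = 5.5, pos_y_1 = 6.75, pos_z_1 = 7.75, height_1 = 2.25, pos_x_2 = 6.75, pos_y_2 = 5.75, pos_z_2 = 3.75, pos_x_3 = 1.75, pos_y_3 = 6.5, pos_z_3 = 5.5, radius_3 = 1, pos_x_4 = 6, pos_y_4 = 6.5, pos_z_4 = 4.5, width_4 = 2.25, depth_4 = 3, pos_x_5 = 4, pos_y_5 = 8.5, pos_z_5 = 3.75, pos_x_6 = 4.5, pos_z_6 = 6.5, width_6 = 2.25, height_6 = 2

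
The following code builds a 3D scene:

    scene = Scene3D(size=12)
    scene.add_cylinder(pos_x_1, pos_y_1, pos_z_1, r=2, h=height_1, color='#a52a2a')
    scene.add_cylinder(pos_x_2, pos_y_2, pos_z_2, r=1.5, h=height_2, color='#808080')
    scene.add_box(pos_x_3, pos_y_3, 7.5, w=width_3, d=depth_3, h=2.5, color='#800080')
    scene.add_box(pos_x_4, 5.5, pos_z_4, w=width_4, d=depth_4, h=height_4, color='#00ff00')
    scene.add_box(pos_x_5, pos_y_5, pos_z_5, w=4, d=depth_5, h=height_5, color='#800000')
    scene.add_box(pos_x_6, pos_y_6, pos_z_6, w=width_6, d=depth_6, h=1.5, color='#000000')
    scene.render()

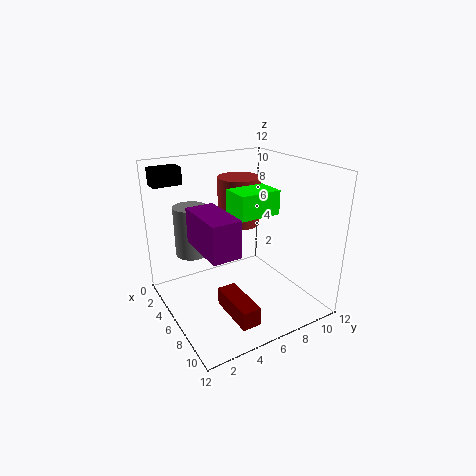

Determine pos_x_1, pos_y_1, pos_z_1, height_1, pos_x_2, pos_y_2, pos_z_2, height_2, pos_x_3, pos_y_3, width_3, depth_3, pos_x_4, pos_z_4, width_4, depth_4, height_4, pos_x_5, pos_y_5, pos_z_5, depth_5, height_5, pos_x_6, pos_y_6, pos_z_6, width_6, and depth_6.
pos_x_1 = 2
pos_y_1 = 8.5
pos_z_1 = 5.5
height_1 = 4.5
pos_x_2 = 2
pos_y_2 = 3.5
pos_z_2 = 3.5
height_2 = 4.5
pos_x_3 = 7.5
pos_y_3 = 1
width_3 = 4
depth_3 = 2
pos_x_4 = 5
pos_z_4 = 8
width_4 = 2.5
depth_4 = 3.5
height_4 = 2
pos_x_5 = 7
pos_y_5 = 3.5
pos_z_5 = 1
depth_5 = 1.5
height_5 = 1.5
pos_x_6 = 0.5
pos_y_6 = 0.5
pos_z_6 = 10
width_6 = 1.5
depth_6 = 2.5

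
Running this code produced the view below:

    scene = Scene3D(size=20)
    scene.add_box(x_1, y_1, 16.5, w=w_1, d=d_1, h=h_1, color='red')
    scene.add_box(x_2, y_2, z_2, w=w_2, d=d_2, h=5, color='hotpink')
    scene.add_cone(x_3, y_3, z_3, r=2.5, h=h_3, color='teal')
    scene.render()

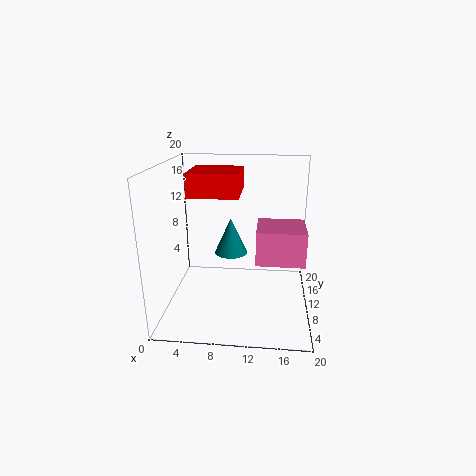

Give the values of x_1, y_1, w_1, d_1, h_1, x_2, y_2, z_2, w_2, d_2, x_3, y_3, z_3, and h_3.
x_1 = 4, y_1 = 6, w_1 = 6.5, d_1 = 6.5, h_1 = 3, x_2 = 12.5, y_2 = 9.5, z_2 = 6, w_2 = 7, d_2 = 6.5, x_3 = 8.5, y_3 = 14, z_3 = 6, h_3 = 5.5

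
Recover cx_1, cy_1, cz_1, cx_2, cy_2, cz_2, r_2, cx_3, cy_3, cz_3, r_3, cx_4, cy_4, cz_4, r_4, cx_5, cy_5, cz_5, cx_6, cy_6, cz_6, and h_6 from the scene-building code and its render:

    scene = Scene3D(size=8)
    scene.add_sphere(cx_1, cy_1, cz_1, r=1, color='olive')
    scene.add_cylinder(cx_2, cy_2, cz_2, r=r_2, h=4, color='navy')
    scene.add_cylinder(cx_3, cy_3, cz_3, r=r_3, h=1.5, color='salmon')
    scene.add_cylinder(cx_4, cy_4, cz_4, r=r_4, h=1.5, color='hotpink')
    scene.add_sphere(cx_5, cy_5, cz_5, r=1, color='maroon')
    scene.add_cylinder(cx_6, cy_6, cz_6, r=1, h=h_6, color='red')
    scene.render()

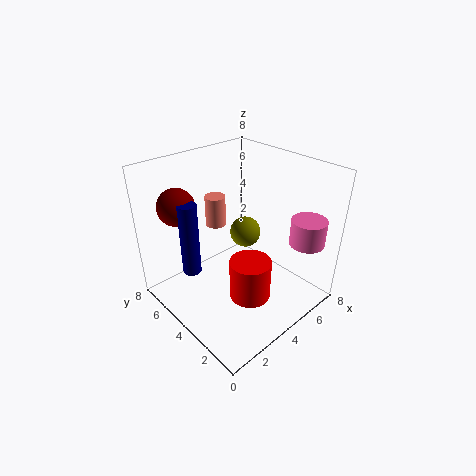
cx_1 = 6.5
cy_1 = 6
cz_1 = 2.5
cx_2 = 1.5
cy_2 = 5
cz_2 = 2.5
r_2 = 0.5
cx_3 = 2.5
cy_3 = 4
cz_3 = 5.5
r_3 = 0.5
cx_4 = 7
cy_4 = 1.5
cz_4 = 3.5
r_4 = 1
cx_5 = 1.5
cy_5 = 6
cz_5 = 6
cx_6 = 2.5
cy_6 = 1.5
cz_6 = 2.5
h_6 = 2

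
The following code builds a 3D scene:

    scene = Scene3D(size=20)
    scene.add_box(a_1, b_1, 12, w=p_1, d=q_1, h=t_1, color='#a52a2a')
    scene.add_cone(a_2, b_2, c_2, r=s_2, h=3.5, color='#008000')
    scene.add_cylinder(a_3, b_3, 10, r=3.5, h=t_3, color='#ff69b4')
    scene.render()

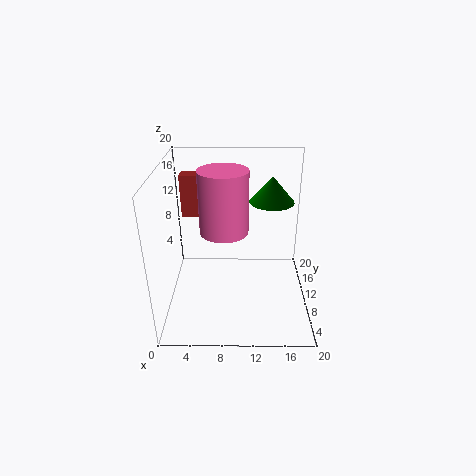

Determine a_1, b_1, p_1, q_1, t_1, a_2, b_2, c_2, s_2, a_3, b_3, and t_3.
a_1 = 2, b_1 = 12.5, p_1 = 5.5, q_1 = 2.5, t_1 = 6, a_2 = 14.5, b_2 = 11, c_2 = 15, s_2 = 3, a_3 = 8, b_3 = 12, t_3 = 9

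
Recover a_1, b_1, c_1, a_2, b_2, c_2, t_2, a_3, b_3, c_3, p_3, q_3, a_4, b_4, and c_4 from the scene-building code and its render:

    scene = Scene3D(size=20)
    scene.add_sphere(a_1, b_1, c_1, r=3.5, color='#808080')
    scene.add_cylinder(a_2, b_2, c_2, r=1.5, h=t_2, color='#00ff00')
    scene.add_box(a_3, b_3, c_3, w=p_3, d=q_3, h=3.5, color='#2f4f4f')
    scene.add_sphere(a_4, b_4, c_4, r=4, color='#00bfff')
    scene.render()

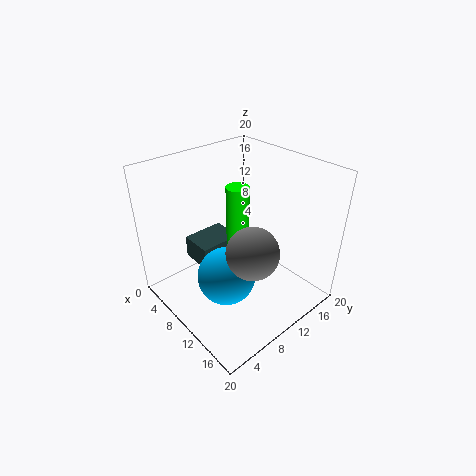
a_1 = 14, b_1 = 9, c_1 = 10, a_2 = 10.5, b_2 = 9.5, c_2 = 8.5, t_2 = 9.5, a_3 = 1, b_3 = 7, c_3 = 3.5, p_3 = 5, q_3 = 6.5, a_4 = 11, b_4 = 7, c_4 = 5.5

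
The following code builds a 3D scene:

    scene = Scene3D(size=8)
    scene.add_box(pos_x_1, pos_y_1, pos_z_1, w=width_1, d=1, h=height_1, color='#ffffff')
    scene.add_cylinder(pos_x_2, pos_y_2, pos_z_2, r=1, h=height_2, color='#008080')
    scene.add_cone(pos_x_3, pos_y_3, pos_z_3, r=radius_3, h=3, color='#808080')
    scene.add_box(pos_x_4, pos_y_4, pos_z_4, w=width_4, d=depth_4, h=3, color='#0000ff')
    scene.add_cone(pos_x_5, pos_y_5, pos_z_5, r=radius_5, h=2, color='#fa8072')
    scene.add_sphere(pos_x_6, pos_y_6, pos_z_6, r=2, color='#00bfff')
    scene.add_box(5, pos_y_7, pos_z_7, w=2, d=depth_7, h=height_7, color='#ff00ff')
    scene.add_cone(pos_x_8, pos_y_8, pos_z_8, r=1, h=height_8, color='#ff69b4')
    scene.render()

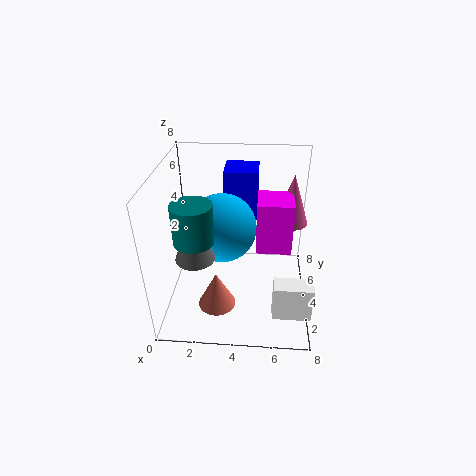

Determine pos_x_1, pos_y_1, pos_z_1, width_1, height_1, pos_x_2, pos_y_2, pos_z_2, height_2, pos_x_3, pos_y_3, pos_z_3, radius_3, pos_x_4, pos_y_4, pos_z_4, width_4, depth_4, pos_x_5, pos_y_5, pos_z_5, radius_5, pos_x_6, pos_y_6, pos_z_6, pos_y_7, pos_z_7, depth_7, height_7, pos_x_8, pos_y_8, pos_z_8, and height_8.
pos_x_1 = 6, pos_y_1 = 1, pos_z_1 = 1, width_1 = 2, height_1 = 2, pos_x_2 = 2, pos_y_2 = 2, pos_z_2 = 5, height_2 = 2, pos_x_3 = 2, pos_y_3 = 2, pos_z_3 = 4, radius_3 = 1, pos_x_4 = 3, pos_y_4 = 6, pos_z_4 = 4, width_4 = 2, depth_4 = 2, pos_x_5 = 3, pos_y_5 = 2, pos_z_5 = 1, radius_5 = 1, pos_x_6 = 3, pos_y_6 = 5, pos_z_6 = 4, pos_y_7 = 4, pos_z_7 = 3, depth_7 = 2, height_7 = 3, pos_x_8 = 7, pos_y_8 = 6, pos_z_8 = 4, height_8 = 3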